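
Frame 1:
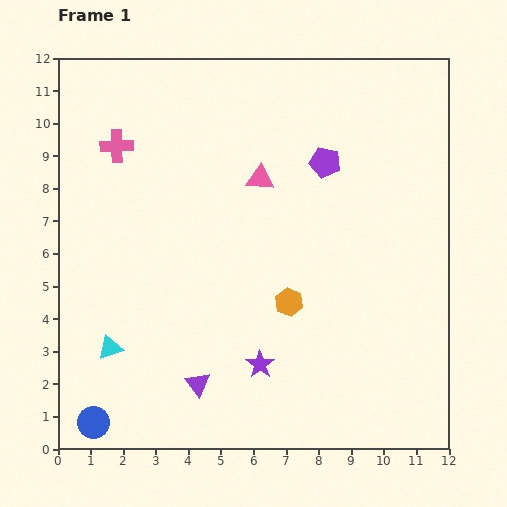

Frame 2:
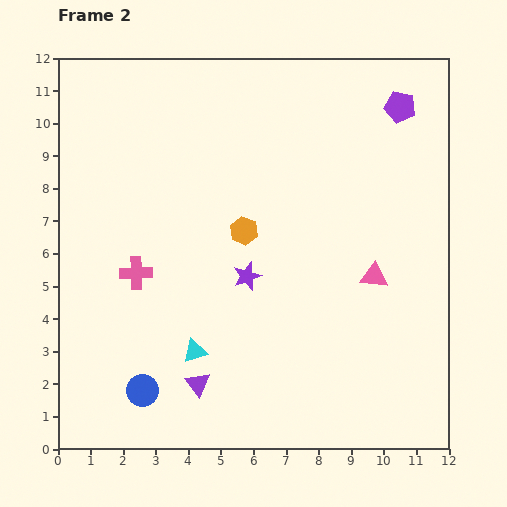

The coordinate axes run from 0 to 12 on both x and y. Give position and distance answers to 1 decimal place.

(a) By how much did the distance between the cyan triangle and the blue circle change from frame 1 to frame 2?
-0.4

Distance in frame 1: 2.4. Distance in frame 2: 2.0.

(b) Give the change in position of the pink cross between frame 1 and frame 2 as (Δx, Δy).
(0.6, -3.9)

The pink cross was at (1.8, 9.3) in frame 1 and (2.4, 5.4) in frame 2.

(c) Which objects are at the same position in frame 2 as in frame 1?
the purple triangle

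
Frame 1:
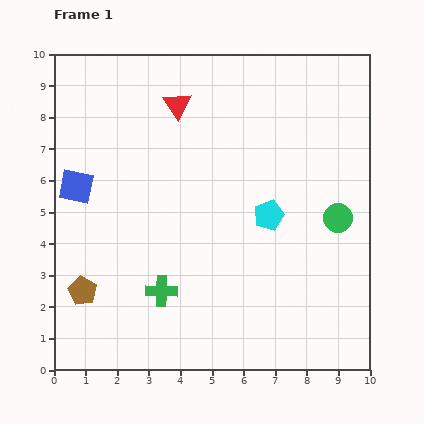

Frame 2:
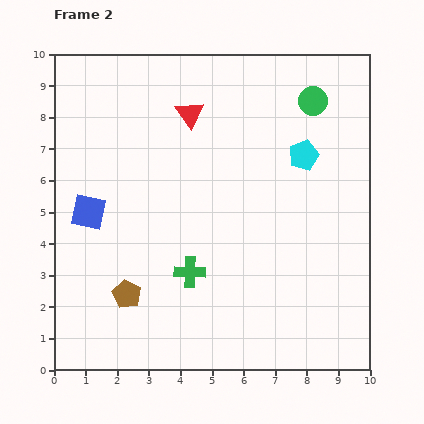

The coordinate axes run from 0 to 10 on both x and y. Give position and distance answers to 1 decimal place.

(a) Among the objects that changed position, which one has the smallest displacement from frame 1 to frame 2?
the red triangle

(moved 0.5)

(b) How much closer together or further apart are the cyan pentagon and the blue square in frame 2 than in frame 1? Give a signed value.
+0.8

Distance in frame 1: 6.2. Distance in frame 2: 7.0.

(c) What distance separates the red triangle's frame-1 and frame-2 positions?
0.5

The red triangle moved from (3.9, 8.4) to (4.3, 8.1), a distance of √(0.4² + 0.3²) ≈ 0.5.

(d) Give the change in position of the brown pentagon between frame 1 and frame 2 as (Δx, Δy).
(1.4, -0.1)

The brown pentagon was at (0.9, 2.5) in frame 1 and (2.3, 2.4) in frame 2.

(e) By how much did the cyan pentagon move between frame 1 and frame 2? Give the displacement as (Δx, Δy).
(1.1, 1.9)

The cyan pentagon was at (6.8, 4.9) in frame 1 and (7.9, 6.8) in frame 2.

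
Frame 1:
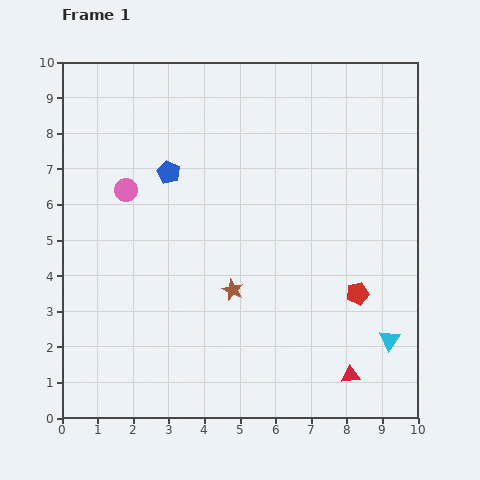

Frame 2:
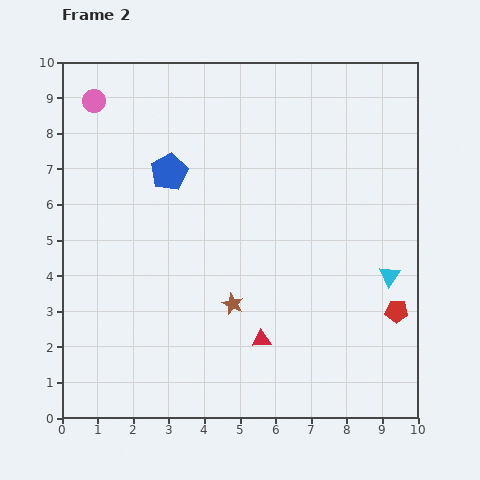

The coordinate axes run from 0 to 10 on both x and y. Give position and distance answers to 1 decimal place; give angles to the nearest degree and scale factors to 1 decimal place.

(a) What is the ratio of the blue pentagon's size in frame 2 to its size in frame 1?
1.6×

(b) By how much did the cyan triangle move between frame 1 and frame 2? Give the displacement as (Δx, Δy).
(0.0, 1.8)

The cyan triangle was at (9.2, 2.2) in frame 1 and (9.2, 4.0) in frame 2.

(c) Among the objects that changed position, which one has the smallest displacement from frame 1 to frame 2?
the brown star

(moved 0.4)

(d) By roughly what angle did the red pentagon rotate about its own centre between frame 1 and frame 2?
18° clockwise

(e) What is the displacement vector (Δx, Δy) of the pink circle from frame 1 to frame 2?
(-0.9, 2.5)

The pink circle was at (1.8, 6.4) in frame 1 and (0.9, 8.9) in frame 2.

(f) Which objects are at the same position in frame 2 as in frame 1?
the blue pentagon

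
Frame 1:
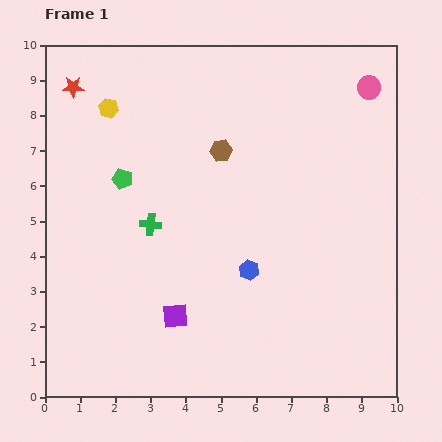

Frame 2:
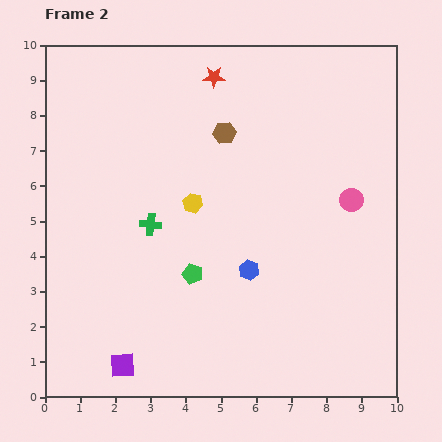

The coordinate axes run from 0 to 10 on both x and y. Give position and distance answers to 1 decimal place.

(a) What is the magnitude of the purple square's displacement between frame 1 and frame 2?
2.1

The purple square moved from (3.7, 2.3) to (2.2, 0.9), a distance of √(1.5² + 1.4²) ≈ 2.1.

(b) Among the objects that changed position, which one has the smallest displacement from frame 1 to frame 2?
the brown hexagon

(moved 0.5)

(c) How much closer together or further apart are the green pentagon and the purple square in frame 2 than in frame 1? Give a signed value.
-0.9

Distance in frame 1: 4.2. Distance in frame 2: 3.3.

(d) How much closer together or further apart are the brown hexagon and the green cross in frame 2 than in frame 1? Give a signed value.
+0.4

Distance in frame 1: 2.9. Distance in frame 2: 3.3.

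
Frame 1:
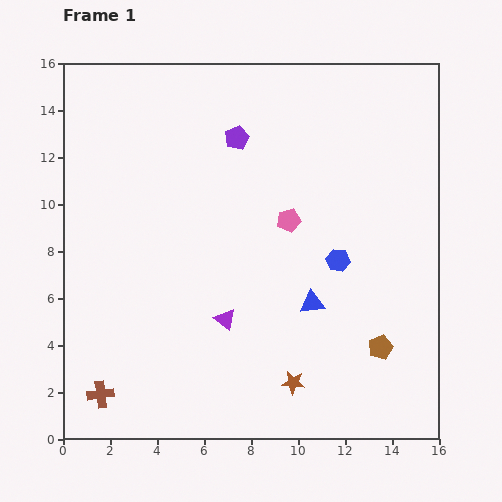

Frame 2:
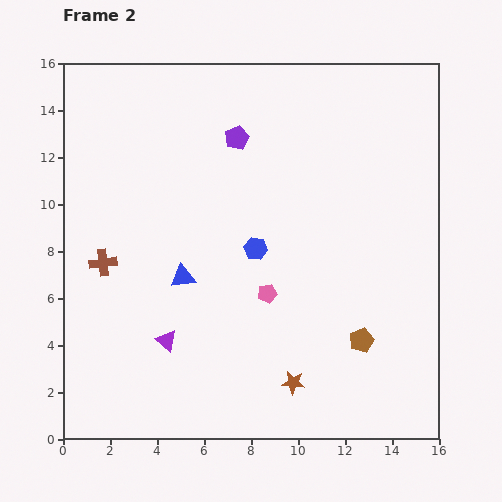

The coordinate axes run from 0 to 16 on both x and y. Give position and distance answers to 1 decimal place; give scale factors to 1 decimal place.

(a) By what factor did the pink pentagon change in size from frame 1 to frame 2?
0.8×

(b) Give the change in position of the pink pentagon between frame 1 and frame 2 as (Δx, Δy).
(-0.9, -3.1)

The pink pentagon was at (9.6, 9.3) in frame 1 and (8.7, 6.2) in frame 2.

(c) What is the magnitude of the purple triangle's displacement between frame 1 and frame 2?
2.7

The purple triangle moved from (6.9, 5.1) to (4.4, 4.2), a distance of √(2.5² + 0.9²) ≈ 2.7.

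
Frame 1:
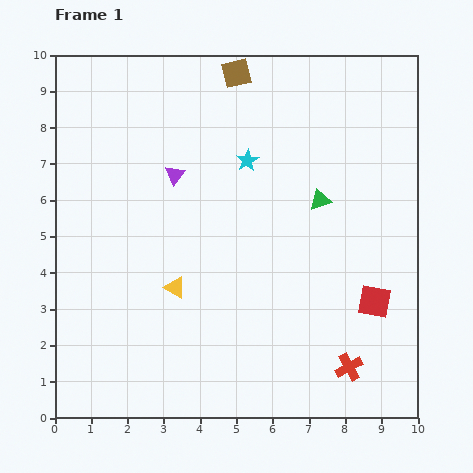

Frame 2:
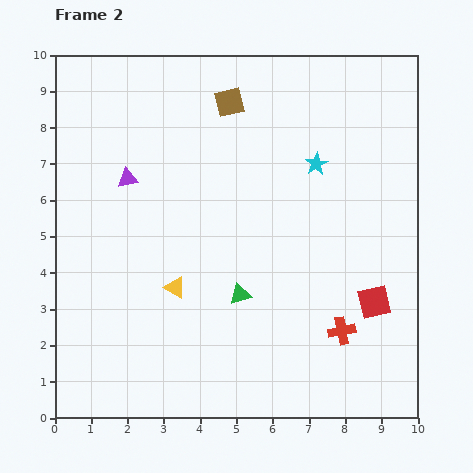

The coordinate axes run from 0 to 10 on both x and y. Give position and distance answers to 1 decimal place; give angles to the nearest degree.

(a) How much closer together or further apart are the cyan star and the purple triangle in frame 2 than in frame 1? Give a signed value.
+3.2

Distance in frame 1: 2.0. Distance in frame 2: 5.2.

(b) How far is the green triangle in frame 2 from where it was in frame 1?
3.4

The green triangle moved from (7.3, 6.0) to (5.1, 3.4), a distance of √(2.2² + 2.6²) ≈ 3.4.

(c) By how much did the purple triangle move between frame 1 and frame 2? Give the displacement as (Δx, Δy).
(-1.3, -0.1)

The purple triangle was at (3.3, 6.7) in frame 1 and (2.0, 6.6) in frame 2.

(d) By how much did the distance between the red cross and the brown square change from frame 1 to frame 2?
-1.7

Distance in frame 1: 8.7. Distance in frame 2: 7.0.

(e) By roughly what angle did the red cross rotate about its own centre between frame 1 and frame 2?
17° clockwise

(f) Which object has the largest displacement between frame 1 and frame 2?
the green triangle

(moved 3.4; next 1.9)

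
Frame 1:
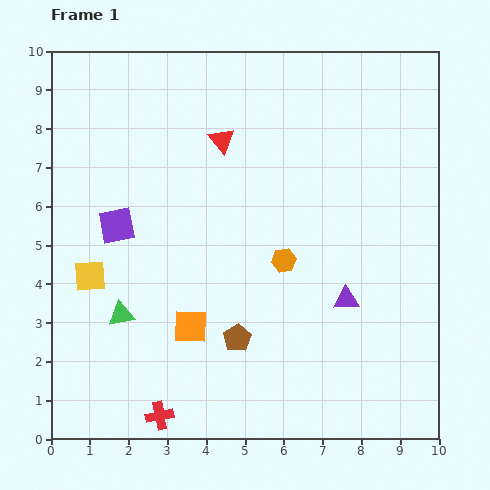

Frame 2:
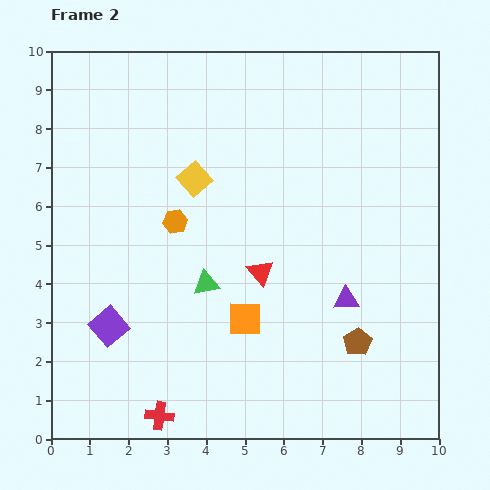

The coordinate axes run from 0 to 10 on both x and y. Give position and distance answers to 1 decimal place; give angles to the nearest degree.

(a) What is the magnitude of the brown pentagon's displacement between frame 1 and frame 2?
3.1

The brown pentagon moved from (4.8, 2.6) to (7.9, 2.5), a distance of √(3.1² + 0.1²) ≈ 3.1.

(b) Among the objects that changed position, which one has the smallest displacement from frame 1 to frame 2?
the orange square

(moved 1.4)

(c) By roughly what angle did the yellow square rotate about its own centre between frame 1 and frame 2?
38° counter-clockwise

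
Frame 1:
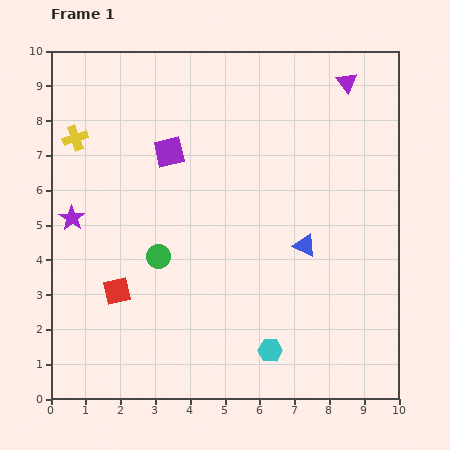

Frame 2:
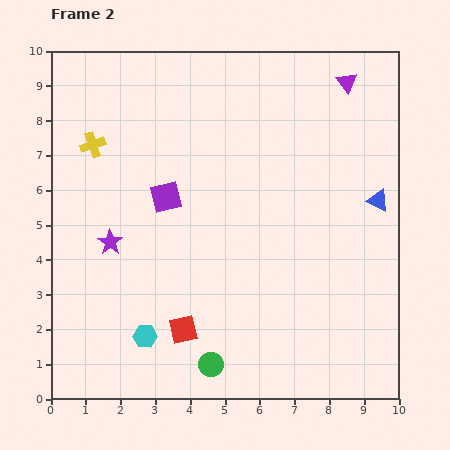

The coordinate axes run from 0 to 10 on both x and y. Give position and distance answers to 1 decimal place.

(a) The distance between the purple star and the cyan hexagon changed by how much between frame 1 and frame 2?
-4.0

Distance in frame 1: 6.9. Distance in frame 2: 2.9.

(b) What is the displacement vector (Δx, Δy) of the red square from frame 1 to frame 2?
(1.9, -1.1)

The red square was at (1.9, 3.1) in frame 1 and (3.8, 2.0) in frame 2.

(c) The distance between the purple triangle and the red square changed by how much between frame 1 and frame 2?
-0.4

Distance in frame 1: 8.9. Distance in frame 2: 8.5.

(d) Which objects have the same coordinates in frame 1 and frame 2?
the purple triangle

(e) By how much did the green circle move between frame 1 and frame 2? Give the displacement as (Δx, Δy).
(1.5, -3.1)

The green circle was at (3.1, 4.1) in frame 1 and (4.6, 1.0) in frame 2.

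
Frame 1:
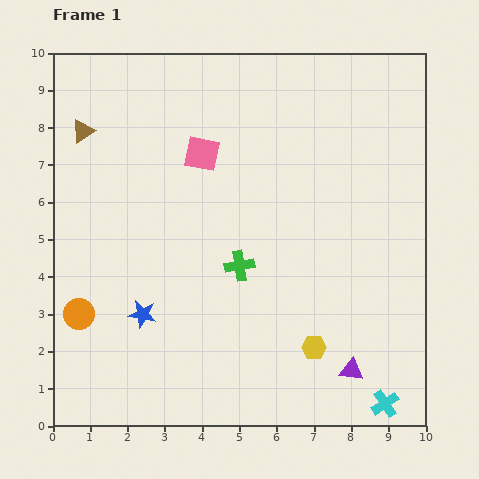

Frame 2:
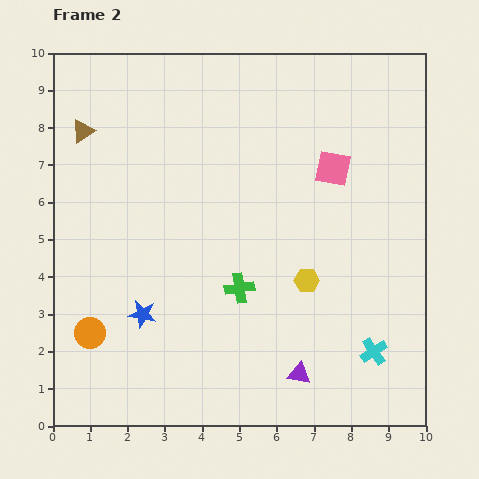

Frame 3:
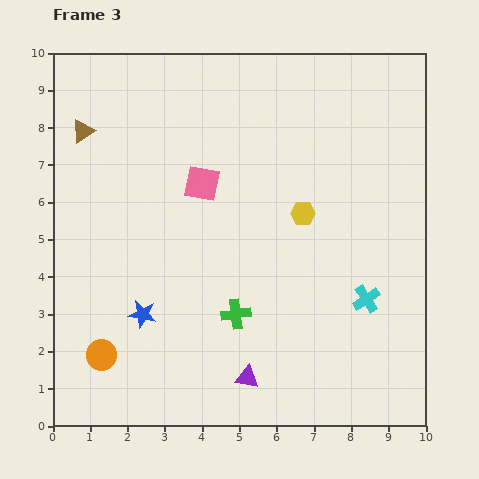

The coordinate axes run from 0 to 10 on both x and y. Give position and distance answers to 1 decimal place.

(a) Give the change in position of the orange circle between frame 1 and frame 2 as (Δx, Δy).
(0.3, -0.5)

The orange circle was at (0.7, 3.0) in frame 1 and (1.0, 2.5) in frame 2.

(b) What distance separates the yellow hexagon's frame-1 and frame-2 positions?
1.8

The yellow hexagon moved from (7.0, 2.1) to (6.8, 3.9), a distance of √(0.2² + 1.8²) ≈ 1.8.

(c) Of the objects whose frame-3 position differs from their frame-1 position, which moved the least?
the pink square

(moved 0.8)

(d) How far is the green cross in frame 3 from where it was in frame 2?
0.7

The green cross moved from (5.0, 3.7) to (4.9, 3.0), a distance of √(0.1² + 0.7²) ≈ 0.7.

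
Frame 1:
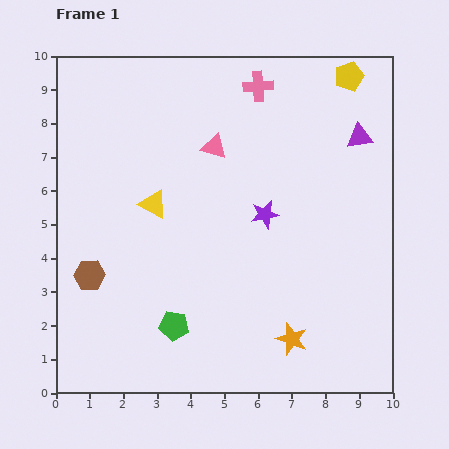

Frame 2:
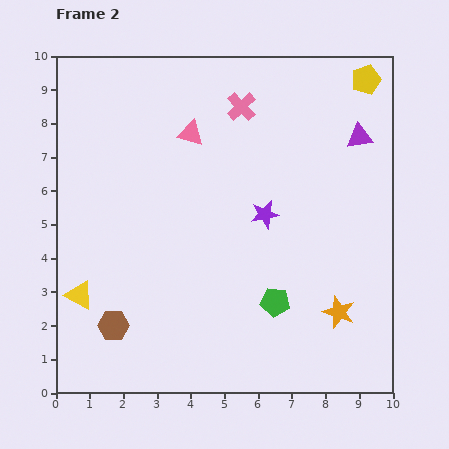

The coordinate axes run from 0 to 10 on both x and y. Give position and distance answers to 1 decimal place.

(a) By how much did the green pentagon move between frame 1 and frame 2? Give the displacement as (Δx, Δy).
(3.0, 0.7)

The green pentagon was at (3.5, 2.0) in frame 1 and (6.5, 2.7) in frame 2.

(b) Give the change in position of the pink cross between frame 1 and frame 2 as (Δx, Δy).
(-0.5, -0.6)

The pink cross was at (6.0, 9.1) in frame 1 and (5.5, 8.5) in frame 2.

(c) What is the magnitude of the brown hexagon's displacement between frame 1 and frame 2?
1.7

The brown hexagon moved from (1.0, 3.5) to (1.7, 2.0), a distance of √(0.7² + 1.5²) ≈ 1.7.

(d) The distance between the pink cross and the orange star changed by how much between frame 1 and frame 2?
-0.8

Distance in frame 1: 7.6. Distance in frame 2: 6.8.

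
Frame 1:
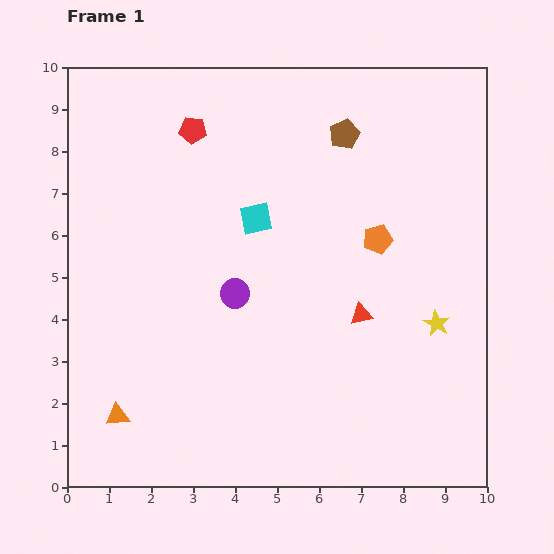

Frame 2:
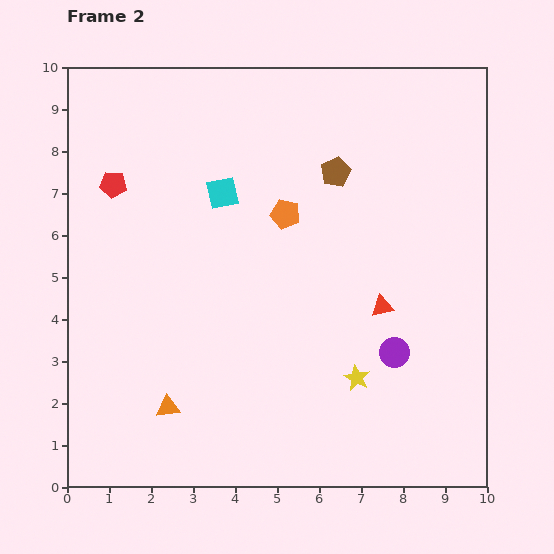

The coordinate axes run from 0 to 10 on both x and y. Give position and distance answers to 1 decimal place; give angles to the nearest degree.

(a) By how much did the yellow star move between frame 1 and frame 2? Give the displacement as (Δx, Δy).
(-1.9, -1.3)

The yellow star was at (8.8, 3.9) in frame 1 and (6.9, 2.6) in frame 2.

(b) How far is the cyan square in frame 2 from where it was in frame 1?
1.0

The cyan square moved from (4.5, 6.4) to (3.7, 7.0), a distance of √(0.8² + 0.6²) ≈ 1.0.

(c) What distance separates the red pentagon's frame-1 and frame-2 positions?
2.3

The red pentagon moved from (3.0, 8.5) to (1.1, 7.2), a distance of √(1.9² + 1.3²) ≈ 2.3.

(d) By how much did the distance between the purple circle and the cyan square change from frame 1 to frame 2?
+3.7

Distance in frame 1: 1.9. Distance in frame 2: 5.6.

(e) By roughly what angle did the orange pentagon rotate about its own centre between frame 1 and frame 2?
28° clockwise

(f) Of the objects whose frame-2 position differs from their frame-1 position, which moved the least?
the red triangle

(moved 0.5)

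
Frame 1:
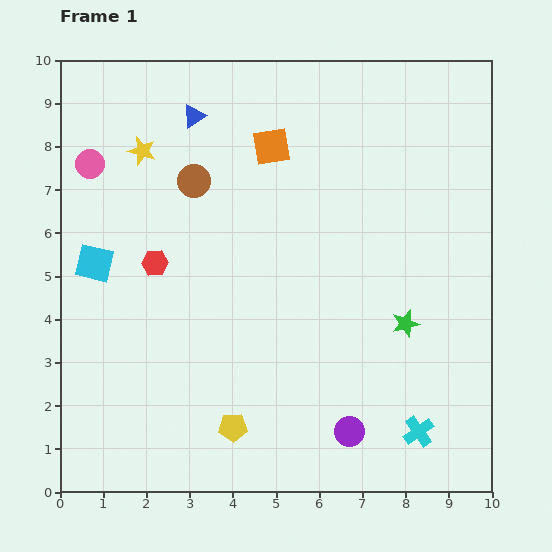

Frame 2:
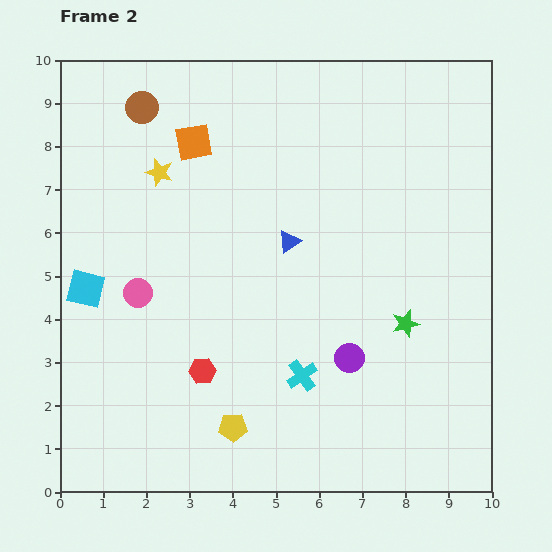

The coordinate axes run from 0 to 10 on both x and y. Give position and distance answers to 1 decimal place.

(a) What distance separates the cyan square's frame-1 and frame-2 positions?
0.6

The cyan square moved from (0.8, 5.3) to (0.6, 4.7), a distance of √(0.2² + 0.6²) ≈ 0.6.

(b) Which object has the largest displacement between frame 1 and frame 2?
the blue triangle

(moved 3.6; next 3.2)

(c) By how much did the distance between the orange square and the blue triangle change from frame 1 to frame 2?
+1.3

Distance in frame 1: 1.9. Distance in frame 2: 3.2.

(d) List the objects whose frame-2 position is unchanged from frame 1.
the yellow pentagon, the green star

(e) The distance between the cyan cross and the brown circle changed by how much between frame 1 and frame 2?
-0.6

Distance in frame 1: 7.8. Distance in frame 2: 7.2.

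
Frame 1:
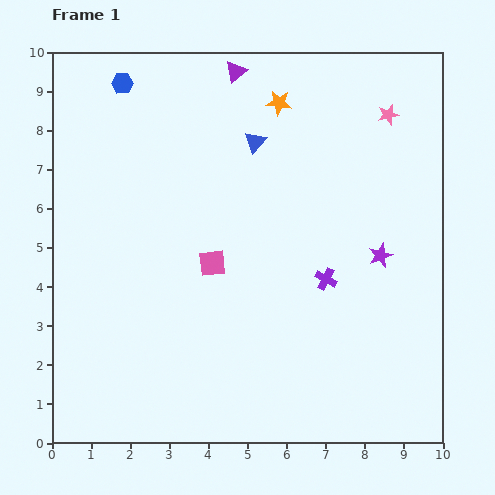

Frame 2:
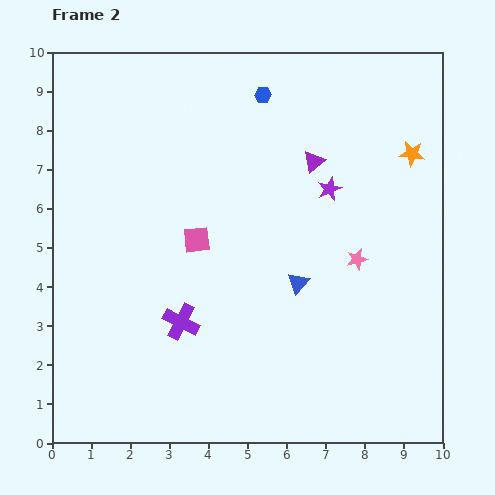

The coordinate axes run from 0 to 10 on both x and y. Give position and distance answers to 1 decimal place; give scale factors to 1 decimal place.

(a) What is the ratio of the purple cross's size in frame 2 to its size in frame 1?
1.6×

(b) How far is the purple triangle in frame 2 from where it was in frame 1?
3.0

The purple triangle moved from (4.7, 9.5) to (6.7, 7.2), a distance of √(2.0² + 2.3²) ≈ 3.0.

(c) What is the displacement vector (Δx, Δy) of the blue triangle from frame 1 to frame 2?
(1.1, -3.6)

The blue triangle was at (5.2, 7.7) in frame 1 and (6.3, 4.1) in frame 2.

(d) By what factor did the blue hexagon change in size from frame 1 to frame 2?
0.8×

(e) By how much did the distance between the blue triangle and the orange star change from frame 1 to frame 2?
+3.2

Distance in frame 1: 1.2. Distance in frame 2: 4.4.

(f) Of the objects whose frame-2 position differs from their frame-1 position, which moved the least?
the pink square

(moved 0.7)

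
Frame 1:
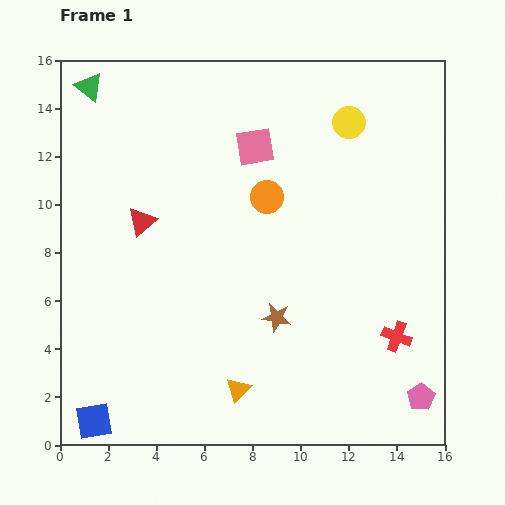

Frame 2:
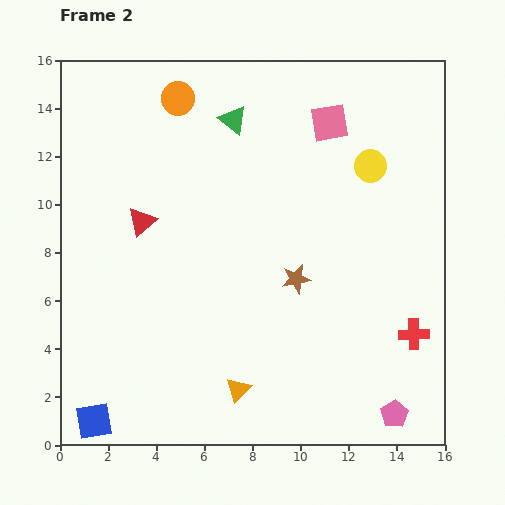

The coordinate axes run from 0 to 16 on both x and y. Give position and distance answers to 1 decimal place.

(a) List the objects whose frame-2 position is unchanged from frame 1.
the red triangle, the blue square, the orange triangle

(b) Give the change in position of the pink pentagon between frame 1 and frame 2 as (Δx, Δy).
(-1.1, -0.7)

The pink pentagon was at (15.0, 2.0) in frame 1 and (13.9, 1.3) in frame 2.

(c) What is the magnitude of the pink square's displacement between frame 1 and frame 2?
3.3

The pink square moved from (8.1, 12.4) to (11.2, 13.4), a distance of √(3.1² + 1.0²) ≈ 3.3.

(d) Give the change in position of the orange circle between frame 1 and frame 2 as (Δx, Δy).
(-3.7, 4.1)

The orange circle was at (8.6, 10.3) in frame 1 and (4.9, 14.4) in frame 2.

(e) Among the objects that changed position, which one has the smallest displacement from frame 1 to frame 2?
the red cross

(moved 0.7)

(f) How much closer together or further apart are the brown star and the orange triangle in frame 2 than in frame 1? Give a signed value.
+1.8

Distance in frame 1: 3.4. Distance in frame 2: 5.2.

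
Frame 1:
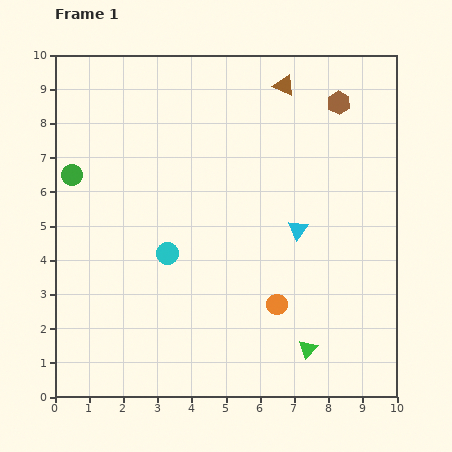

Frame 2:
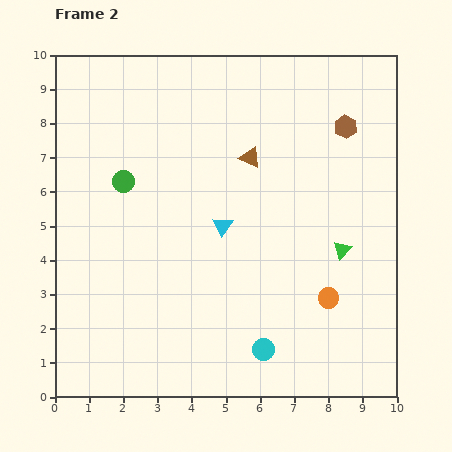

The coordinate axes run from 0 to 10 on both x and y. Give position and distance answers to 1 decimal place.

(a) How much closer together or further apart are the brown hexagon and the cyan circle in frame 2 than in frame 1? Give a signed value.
+0.2

Distance in frame 1: 6.7. Distance in frame 2: 6.9.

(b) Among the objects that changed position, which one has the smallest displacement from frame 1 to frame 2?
the brown hexagon

(moved 0.7)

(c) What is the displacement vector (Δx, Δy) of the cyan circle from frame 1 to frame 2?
(2.8, -2.8)

The cyan circle was at (3.3, 4.2) in frame 1 and (6.1, 1.4) in frame 2.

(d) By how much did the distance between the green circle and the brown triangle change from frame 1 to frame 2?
-2.9

Distance in frame 1: 6.7. Distance in frame 2: 3.8.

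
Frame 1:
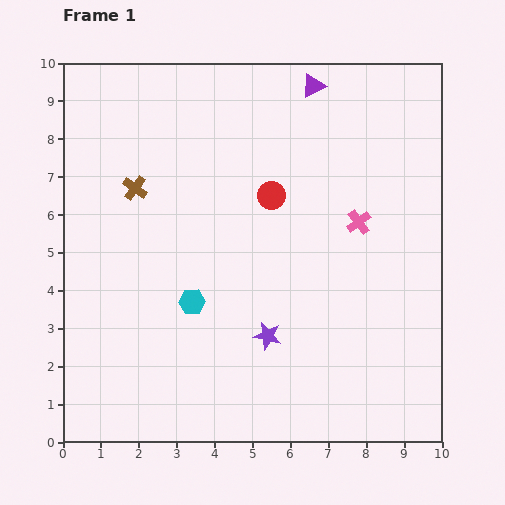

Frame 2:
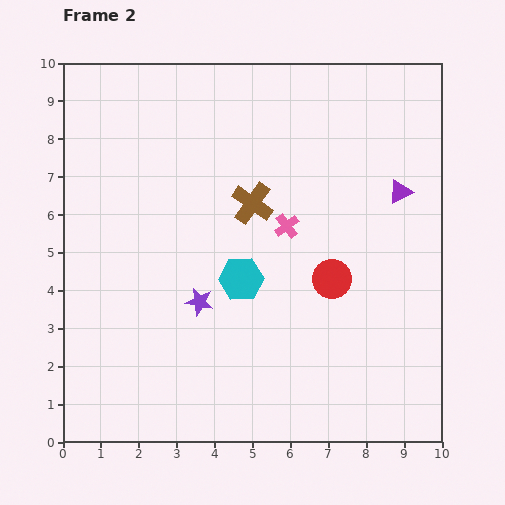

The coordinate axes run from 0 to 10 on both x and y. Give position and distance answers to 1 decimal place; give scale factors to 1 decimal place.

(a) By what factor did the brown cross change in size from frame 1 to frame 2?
1.7×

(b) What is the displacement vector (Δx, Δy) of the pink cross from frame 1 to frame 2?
(-1.9, -0.1)

The pink cross was at (7.8, 5.8) in frame 1 and (5.9, 5.7) in frame 2.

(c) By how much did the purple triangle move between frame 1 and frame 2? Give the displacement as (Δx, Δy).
(2.3, -2.8)

The purple triangle was at (6.6, 9.4) in frame 1 and (8.9, 6.6) in frame 2.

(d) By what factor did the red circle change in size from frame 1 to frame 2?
1.4×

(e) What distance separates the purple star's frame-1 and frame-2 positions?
2.0

The purple star moved from (5.4, 2.8) to (3.6, 3.7), a distance of √(1.8² + 0.9²) ≈ 2.0.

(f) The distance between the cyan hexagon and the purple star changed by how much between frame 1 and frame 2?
-0.9

Distance in frame 1: 2.2. Distance in frame 2: 1.3.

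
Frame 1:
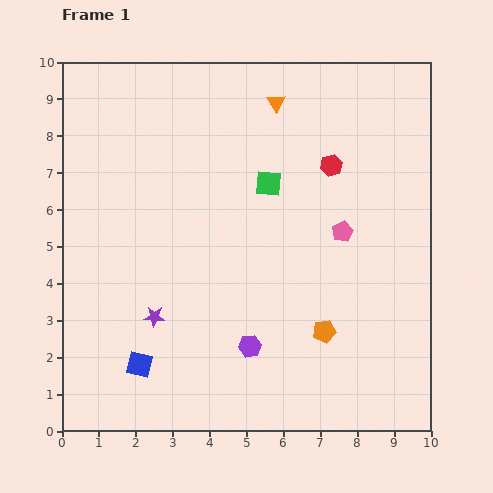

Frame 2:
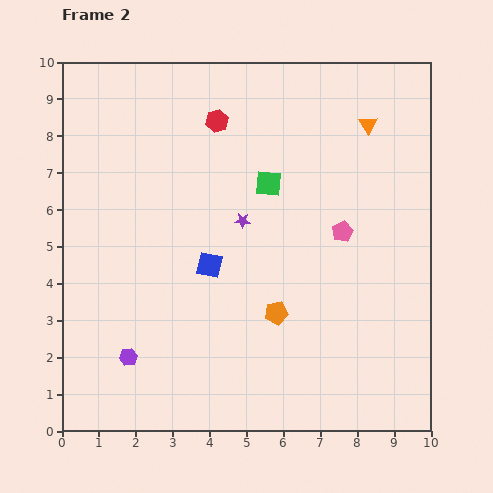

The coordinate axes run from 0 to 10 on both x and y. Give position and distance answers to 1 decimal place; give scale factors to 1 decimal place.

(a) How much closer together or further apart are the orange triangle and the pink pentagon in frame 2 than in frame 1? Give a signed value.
-0.9

Distance in frame 1: 3.9. Distance in frame 2: 3.0.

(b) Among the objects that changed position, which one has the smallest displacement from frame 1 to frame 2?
the orange pentagon

(moved 1.4)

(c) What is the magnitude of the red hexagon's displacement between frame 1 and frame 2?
3.3

The red hexagon moved from (7.3, 7.2) to (4.2, 8.4), a distance of √(3.1² + 1.2²) ≈ 3.3.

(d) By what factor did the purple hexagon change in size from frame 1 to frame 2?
0.8×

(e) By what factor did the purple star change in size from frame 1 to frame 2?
0.8×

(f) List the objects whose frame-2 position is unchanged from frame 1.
the green square, the pink pentagon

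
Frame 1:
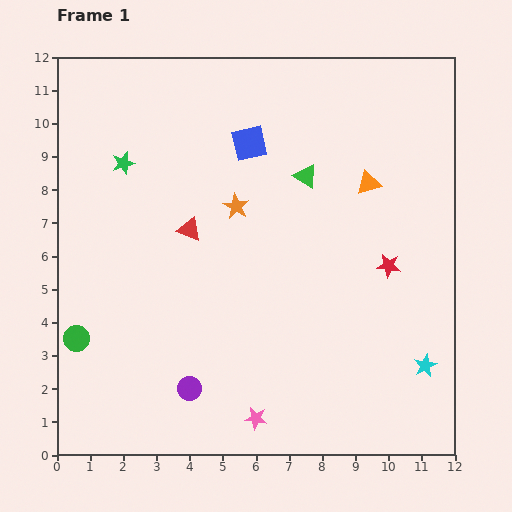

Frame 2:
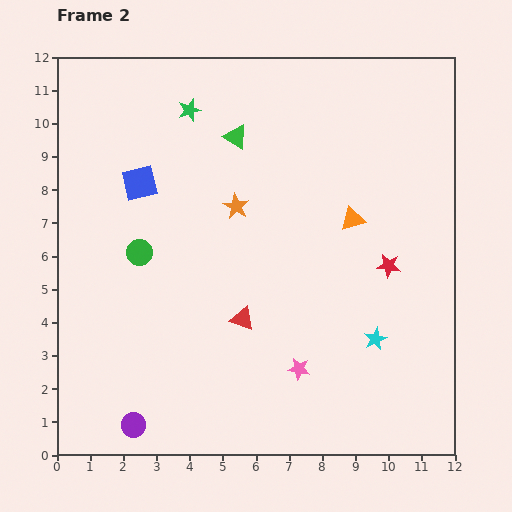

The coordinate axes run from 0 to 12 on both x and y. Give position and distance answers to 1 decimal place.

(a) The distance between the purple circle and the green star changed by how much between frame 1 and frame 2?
+2.6

Distance in frame 1: 7.1. Distance in frame 2: 9.7.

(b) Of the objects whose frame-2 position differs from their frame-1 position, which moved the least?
the orange triangle

(moved 1.2)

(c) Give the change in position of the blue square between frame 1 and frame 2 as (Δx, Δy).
(-3.3, -1.2)

The blue square was at (5.8, 9.4) in frame 1 and (2.5, 8.2) in frame 2.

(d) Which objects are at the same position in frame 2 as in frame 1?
the orange star, the red star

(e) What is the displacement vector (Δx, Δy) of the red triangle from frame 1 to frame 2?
(1.6, -2.7)

The red triangle was at (4.0, 6.8) in frame 1 and (5.6, 4.1) in frame 2.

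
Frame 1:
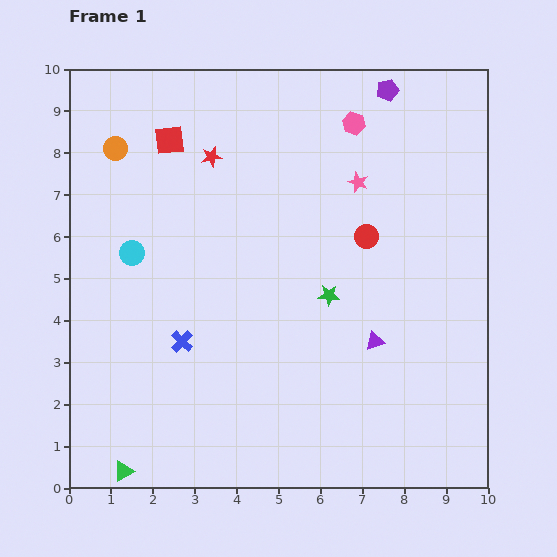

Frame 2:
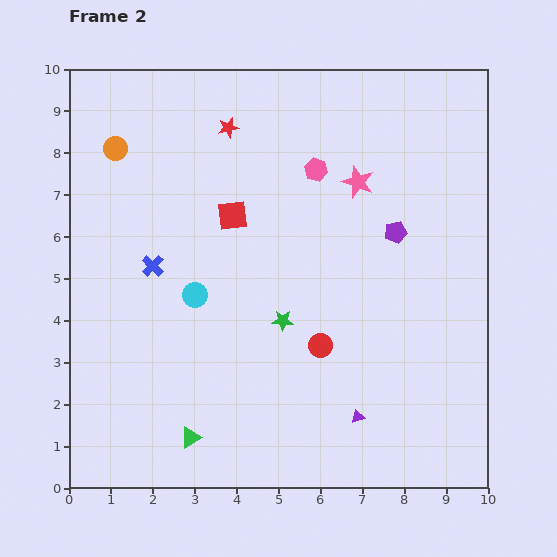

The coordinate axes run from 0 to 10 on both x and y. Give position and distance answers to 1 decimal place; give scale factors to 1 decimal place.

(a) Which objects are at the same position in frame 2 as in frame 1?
the pink star, the orange circle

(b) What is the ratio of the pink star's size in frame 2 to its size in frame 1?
1.6×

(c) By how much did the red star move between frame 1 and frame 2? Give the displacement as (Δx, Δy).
(0.4, 0.7)

The red star was at (3.4, 7.9) in frame 1 and (3.8, 8.6) in frame 2.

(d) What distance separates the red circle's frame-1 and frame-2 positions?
2.8

The red circle moved from (7.1, 6.0) to (6.0, 3.4), a distance of √(1.1² + 2.6²) ≈ 2.8.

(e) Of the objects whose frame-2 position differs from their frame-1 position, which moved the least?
the red star

(moved 0.8)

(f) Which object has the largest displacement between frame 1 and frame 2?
the purple pentagon

(moved 3.4; next 2.8)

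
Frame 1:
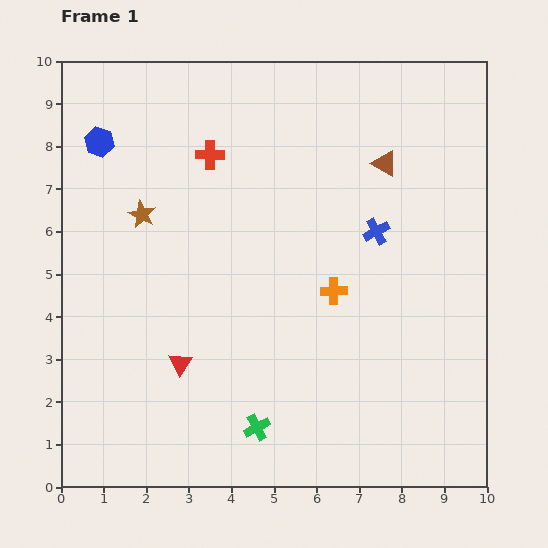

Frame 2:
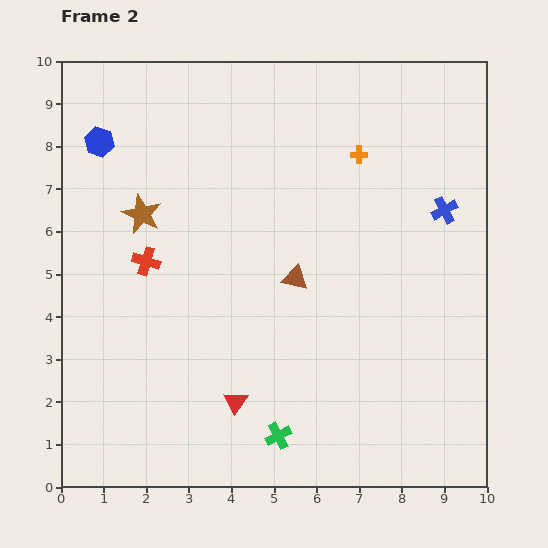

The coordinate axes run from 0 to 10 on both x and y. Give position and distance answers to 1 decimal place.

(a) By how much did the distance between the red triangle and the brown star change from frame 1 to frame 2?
+1.3

Distance in frame 1: 3.6. Distance in frame 2: 4.9.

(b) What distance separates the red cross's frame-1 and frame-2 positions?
2.9

The red cross moved from (3.5, 7.8) to (2.0, 5.3), a distance of √(1.5² + 2.5²) ≈ 2.9.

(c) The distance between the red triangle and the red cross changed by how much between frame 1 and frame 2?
-1.0

Distance in frame 1: 4.9. Distance in frame 2: 3.9.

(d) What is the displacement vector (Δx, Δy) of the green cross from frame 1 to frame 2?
(0.5, -0.2)

The green cross was at (4.6, 1.4) in frame 1 and (5.1, 1.2) in frame 2.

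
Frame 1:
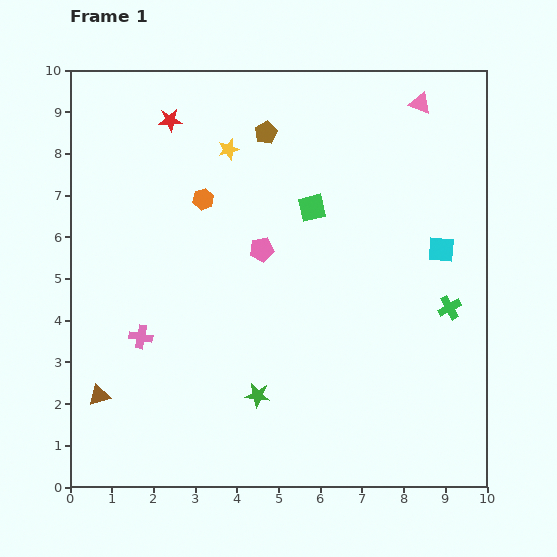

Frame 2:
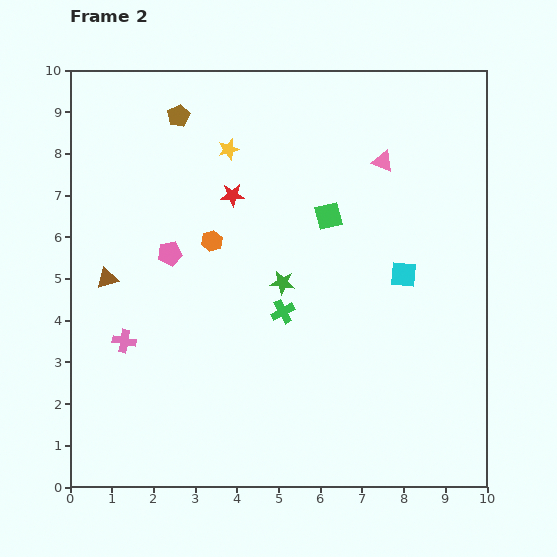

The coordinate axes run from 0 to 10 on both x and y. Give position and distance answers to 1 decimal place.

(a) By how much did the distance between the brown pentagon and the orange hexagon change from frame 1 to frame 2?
+0.9

Distance in frame 1: 2.2. Distance in frame 2: 3.1.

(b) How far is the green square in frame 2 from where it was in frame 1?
0.4

The green square moved from (5.8, 6.7) to (6.2, 6.5), a distance of √(0.4² + 0.2²) ≈ 0.4.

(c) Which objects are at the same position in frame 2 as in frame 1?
the yellow star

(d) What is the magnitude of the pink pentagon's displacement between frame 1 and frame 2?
2.2

The pink pentagon moved from (4.6, 5.7) to (2.4, 5.6), a distance of √(2.2² + 0.1²) ≈ 2.2.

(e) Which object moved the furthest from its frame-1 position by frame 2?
the green cross

(moved 4.0; next 2.8)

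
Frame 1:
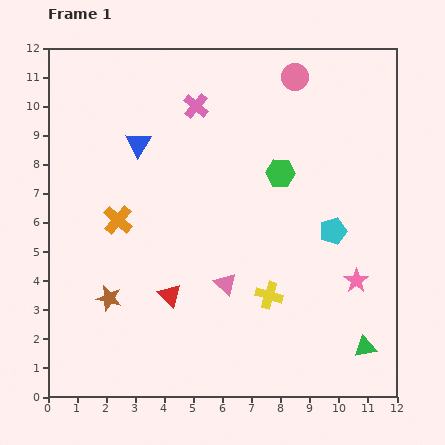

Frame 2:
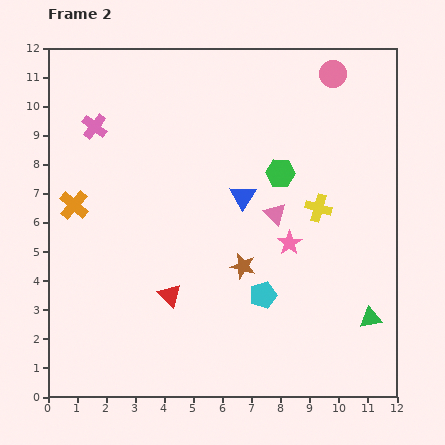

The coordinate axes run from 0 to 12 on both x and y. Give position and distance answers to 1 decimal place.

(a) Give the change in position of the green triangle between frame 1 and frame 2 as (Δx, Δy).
(0.2, 1.0)

The green triangle was at (10.9, 1.7) in frame 1 and (11.1, 2.7) in frame 2.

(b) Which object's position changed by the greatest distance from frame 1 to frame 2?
the brown star

(moved 4.7; next 4.0)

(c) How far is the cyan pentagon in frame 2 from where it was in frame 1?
3.3

The cyan pentagon moved from (9.8, 5.7) to (7.4, 3.5), a distance of √(2.4² + 2.2²) ≈ 3.3.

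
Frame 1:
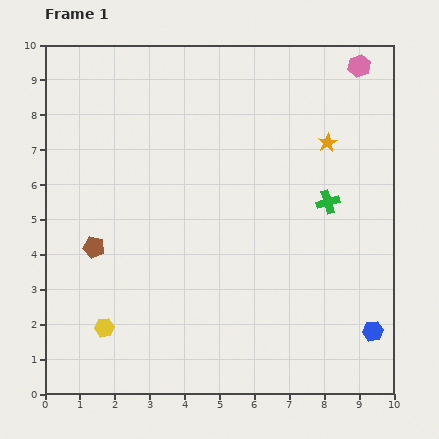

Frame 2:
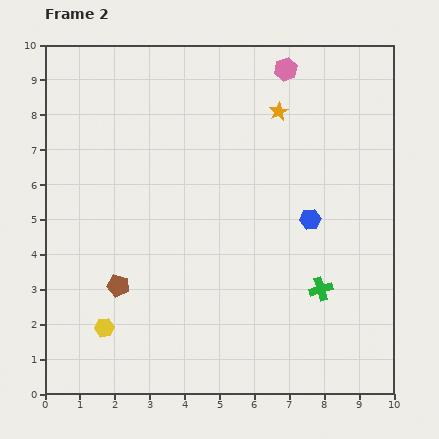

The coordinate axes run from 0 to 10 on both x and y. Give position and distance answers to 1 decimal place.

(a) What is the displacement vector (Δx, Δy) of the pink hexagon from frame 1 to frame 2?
(-2.1, -0.1)

The pink hexagon was at (9.0, 9.4) in frame 1 and (6.9, 9.3) in frame 2.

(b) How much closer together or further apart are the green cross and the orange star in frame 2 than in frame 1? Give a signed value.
+3.5

Distance in frame 1: 1.7. Distance in frame 2: 5.2.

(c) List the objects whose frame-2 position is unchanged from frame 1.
the yellow hexagon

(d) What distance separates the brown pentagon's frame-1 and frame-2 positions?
1.3

The brown pentagon moved from (1.4, 4.2) to (2.1, 3.1), a distance of √(0.7² + 1.1²) ≈ 1.3.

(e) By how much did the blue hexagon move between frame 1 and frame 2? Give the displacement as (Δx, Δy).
(-1.8, 3.2)

The blue hexagon was at (9.4, 1.8) in frame 1 and (7.6, 5.0) in frame 2.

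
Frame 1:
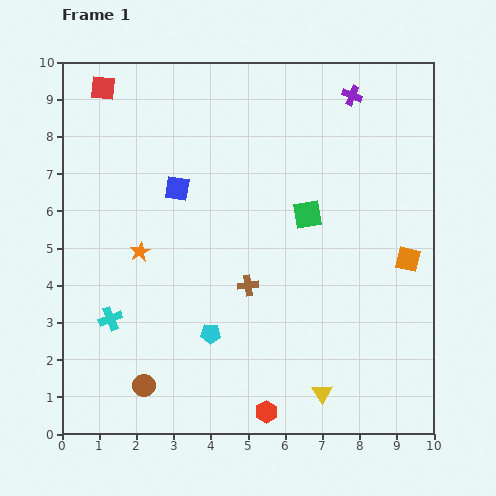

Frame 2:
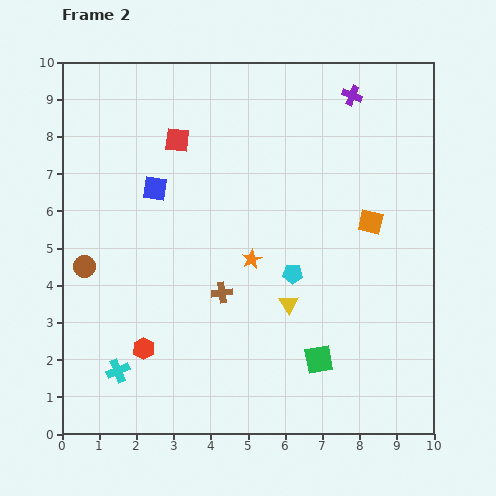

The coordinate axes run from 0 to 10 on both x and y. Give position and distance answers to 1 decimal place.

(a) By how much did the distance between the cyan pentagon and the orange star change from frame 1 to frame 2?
-1.7

Distance in frame 1: 2.9. Distance in frame 2: 1.2.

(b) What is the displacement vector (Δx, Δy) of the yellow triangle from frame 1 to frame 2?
(-0.9, 2.4)

The yellow triangle was at (7.0, 1.1) in frame 1 and (6.1, 3.5) in frame 2.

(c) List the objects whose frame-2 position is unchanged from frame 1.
the purple cross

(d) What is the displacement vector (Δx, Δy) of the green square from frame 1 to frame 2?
(0.3, -3.9)

The green square was at (6.6, 5.9) in frame 1 and (6.9, 2.0) in frame 2.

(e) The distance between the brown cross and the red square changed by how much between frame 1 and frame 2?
-2.3

Distance in frame 1: 6.6. Distance in frame 2: 4.3.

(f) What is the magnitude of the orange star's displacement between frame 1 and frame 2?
3.0

The orange star moved from (2.1, 4.9) to (5.1, 4.7), a distance of √(3.0² + 0.2²) ≈ 3.0.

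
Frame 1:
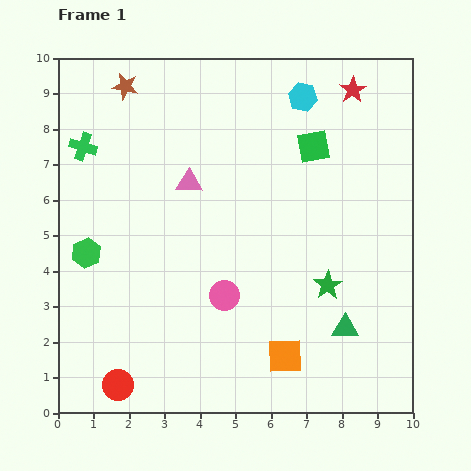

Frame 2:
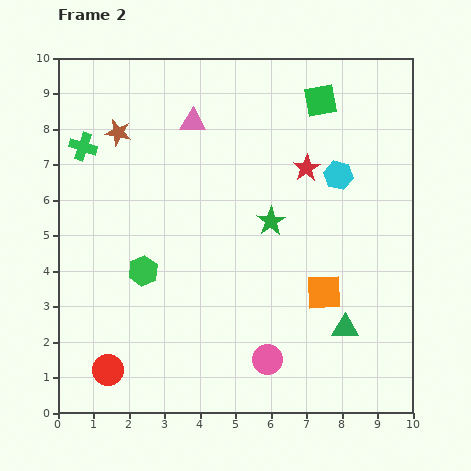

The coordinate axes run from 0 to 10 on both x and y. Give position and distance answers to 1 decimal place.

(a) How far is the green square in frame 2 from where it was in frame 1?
1.3

The green square moved from (7.2, 7.5) to (7.4, 8.8), a distance of √(0.2² + 1.3²) ≈ 1.3.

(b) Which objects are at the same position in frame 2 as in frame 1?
the green cross, the green triangle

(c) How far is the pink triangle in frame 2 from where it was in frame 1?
1.7

The pink triangle moved from (3.7, 6.5) to (3.8, 8.2), a distance of √(0.1² + 1.7²) ≈ 1.7.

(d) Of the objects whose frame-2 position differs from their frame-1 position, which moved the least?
the red circle

(moved 0.5)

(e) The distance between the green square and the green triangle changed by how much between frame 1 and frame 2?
+1.2

Distance in frame 1: 5.2. Distance in frame 2: 6.4.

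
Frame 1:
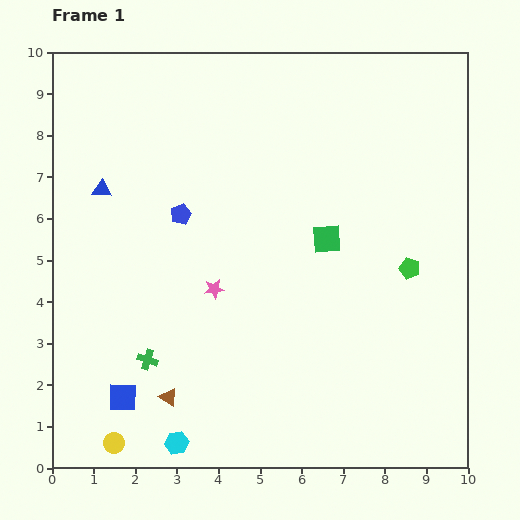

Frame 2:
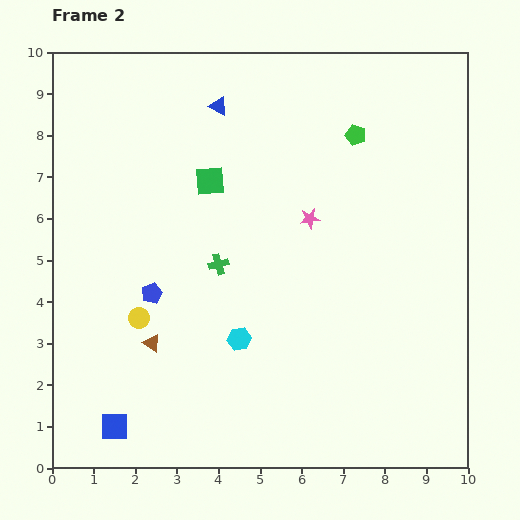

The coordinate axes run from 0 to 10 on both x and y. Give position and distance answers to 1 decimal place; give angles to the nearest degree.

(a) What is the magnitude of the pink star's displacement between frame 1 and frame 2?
2.9

The pink star moved from (3.9, 4.3) to (6.2, 6.0), a distance of √(2.3² + 1.7²) ≈ 2.9.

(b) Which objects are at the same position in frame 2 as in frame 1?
none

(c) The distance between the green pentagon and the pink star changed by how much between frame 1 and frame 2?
-2.4

Distance in frame 1: 4.7. Distance in frame 2: 2.3.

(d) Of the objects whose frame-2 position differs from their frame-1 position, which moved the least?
the blue square

(moved 0.7)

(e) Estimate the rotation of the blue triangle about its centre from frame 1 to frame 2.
23° clockwise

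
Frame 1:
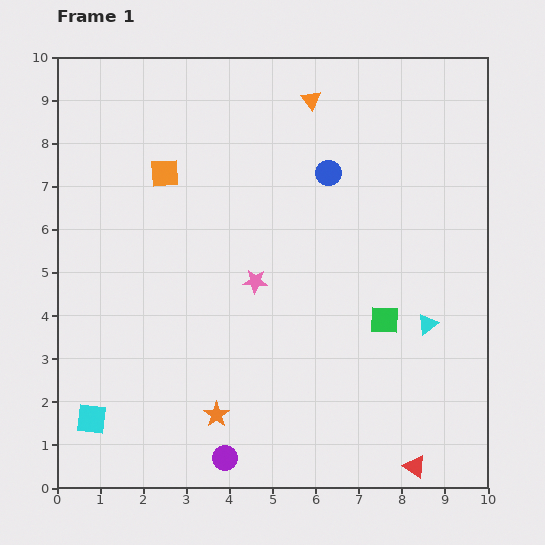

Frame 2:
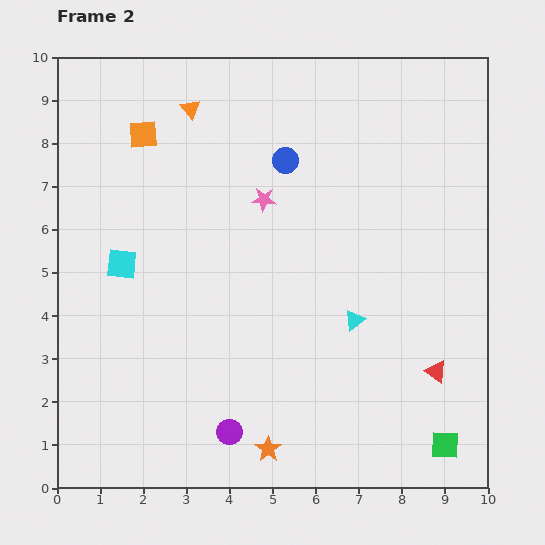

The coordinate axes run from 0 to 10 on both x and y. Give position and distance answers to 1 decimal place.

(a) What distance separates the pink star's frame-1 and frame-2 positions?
1.9

The pink star moved from (4.6, 4.8) to (4.8, 6.7), a distance of √(0.2² + 1.9²) ≈ 1.9.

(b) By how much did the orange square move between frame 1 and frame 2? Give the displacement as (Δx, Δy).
(-0.5, 0.9)

The orange square was at (2.5, 7.3) in frame 1 and (2.0, 8.2) in frame 2.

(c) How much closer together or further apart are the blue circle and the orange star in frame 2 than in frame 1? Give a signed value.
+0.5

Distance in frame 1: 6.2. Distance in frame 2: 6.7.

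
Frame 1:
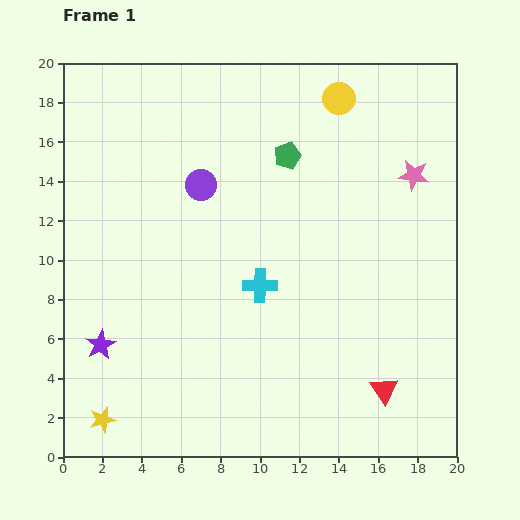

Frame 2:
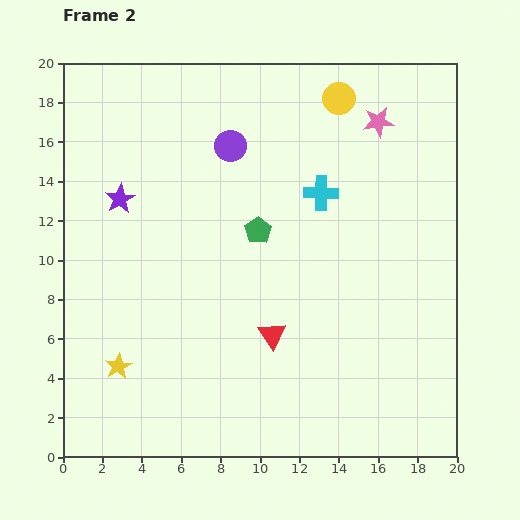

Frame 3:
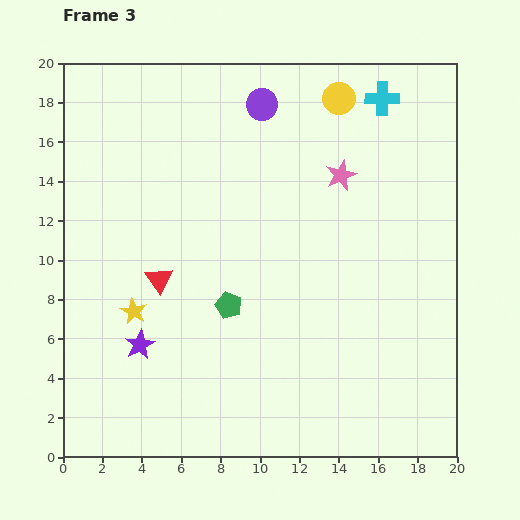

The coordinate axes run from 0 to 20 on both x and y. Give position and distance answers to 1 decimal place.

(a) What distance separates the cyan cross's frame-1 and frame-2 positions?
5.6

The cyan cross moved from (10.0, 8.7) to (13.1, 13.4), a distance of √(3.1² + 4.7²) ≈ 5.6.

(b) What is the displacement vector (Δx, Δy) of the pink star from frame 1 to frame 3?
(-3.7, 0.0)

The pink star was at (17.8, 14.3) in frame 1 and (14.1, 14.3) in frame 3.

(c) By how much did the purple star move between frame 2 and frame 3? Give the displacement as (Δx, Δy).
(1.0, -7.4)

The purple star was at (2.9, 13.1) in frame 2 and (3.9, 5.7) in frame 3.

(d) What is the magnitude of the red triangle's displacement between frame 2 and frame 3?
6.4

The red triangle moved from (10.6, 6.2) to (4.9, 9.0), a distance of √(5.7² + 2.8²) ≈ 6.4.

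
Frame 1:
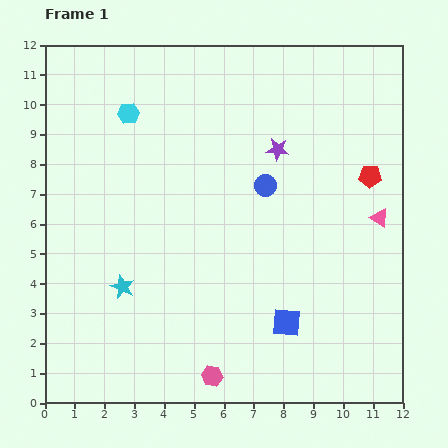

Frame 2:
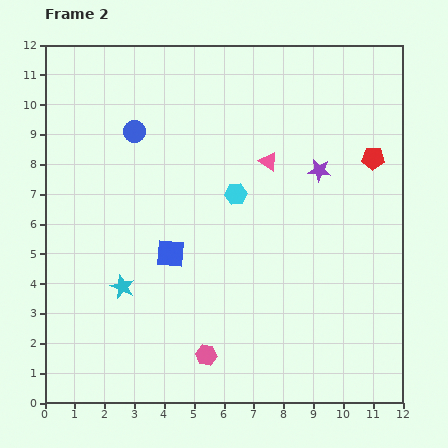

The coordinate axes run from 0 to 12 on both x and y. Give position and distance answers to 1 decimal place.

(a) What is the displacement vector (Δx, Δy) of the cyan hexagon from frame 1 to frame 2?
(3.6, -2.7)

The cyan hexagon was at (2.8, 9.7) in frame 1 and (6.4, 7.0) in frame 2.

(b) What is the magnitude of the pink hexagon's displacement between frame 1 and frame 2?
0.7

The pink hexagon moved from (5.6, 0.9) to (5.4, 1.6), a distance of √(0.2² + 0.7²) ≈ 0.7.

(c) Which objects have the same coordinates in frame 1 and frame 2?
the cyan star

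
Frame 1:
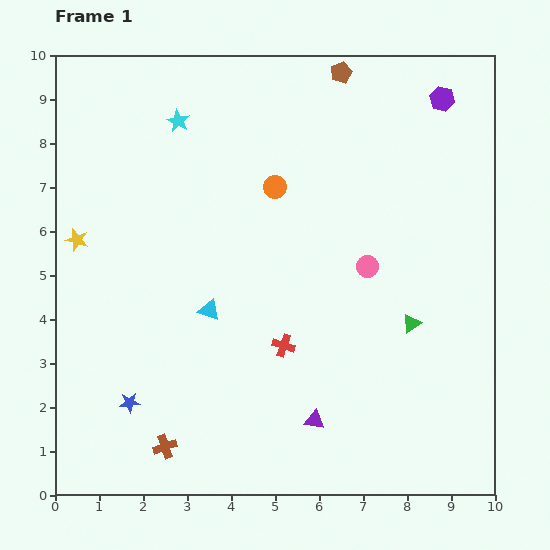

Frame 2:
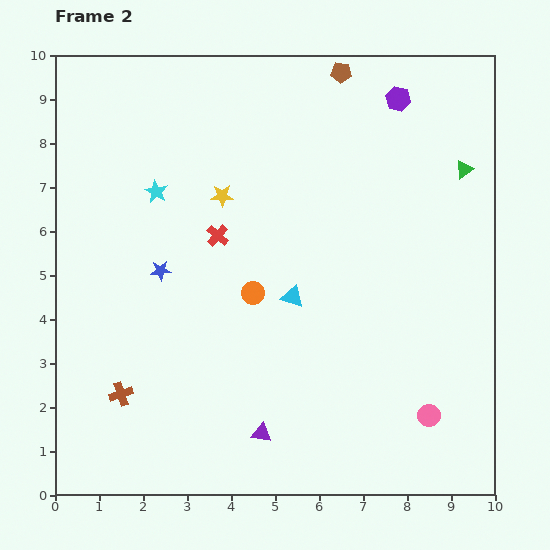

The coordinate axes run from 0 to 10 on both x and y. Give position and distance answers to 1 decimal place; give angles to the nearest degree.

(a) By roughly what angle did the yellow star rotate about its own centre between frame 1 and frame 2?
16° counter-clockwise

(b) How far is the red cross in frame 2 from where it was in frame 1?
2.9

The red cross moved from (5.2, 3.4) to (3.7, 5.9), a distance of √(1.5² + 2.5²) ≈ 2.9.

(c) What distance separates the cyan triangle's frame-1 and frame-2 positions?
1.9

The cyan triangle moved from (3.5, 4.2) to (5.4, 4.5), a distance of √(1.9² + 0.3²) ≈ 1.9.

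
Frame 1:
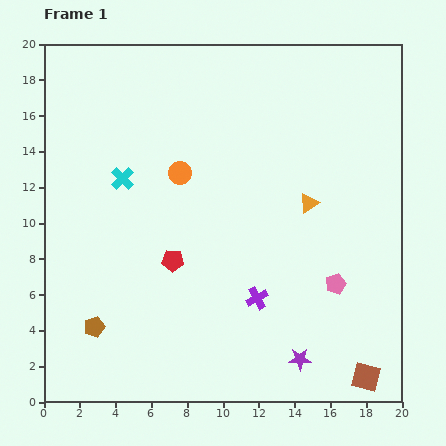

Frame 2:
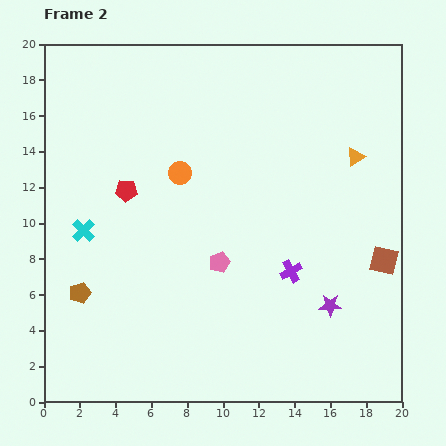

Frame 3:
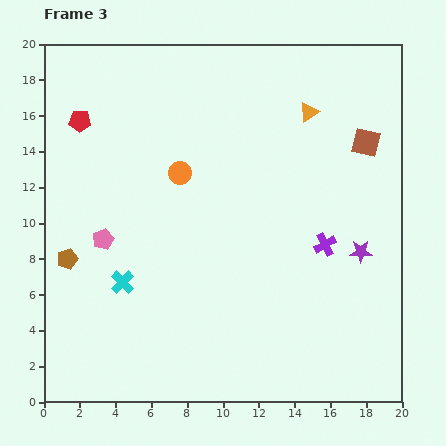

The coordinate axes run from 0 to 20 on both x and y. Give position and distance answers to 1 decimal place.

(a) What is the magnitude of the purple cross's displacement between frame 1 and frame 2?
2.4

The purple cross moved from (11.9, 5.8) to (13.8, 7.3), a distance of √(1.9² + 1.5²) ≈ 2.4.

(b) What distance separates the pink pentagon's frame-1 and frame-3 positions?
13.2

The pink pentagon moved from (16.3, 6.6) to (3.3, 9.1), a distance of √(13.0² + 2.5²) ≈ 13.2.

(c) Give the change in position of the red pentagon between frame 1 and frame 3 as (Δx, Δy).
(-5.2, 7.8)

The red pentagon was at (7.2, 7.9) in frame 1 and (2.0, 15.7) in frame 3.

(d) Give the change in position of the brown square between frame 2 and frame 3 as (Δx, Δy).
(-1.0, 6.6)

The brown square was at (19.0, 7.9) in frame 2 and (18.0, 14.5) in frame 3.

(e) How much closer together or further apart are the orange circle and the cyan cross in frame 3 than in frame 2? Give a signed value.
+0.6

Distance in frame 2: 6.3. Distance in frame 3: 6.9.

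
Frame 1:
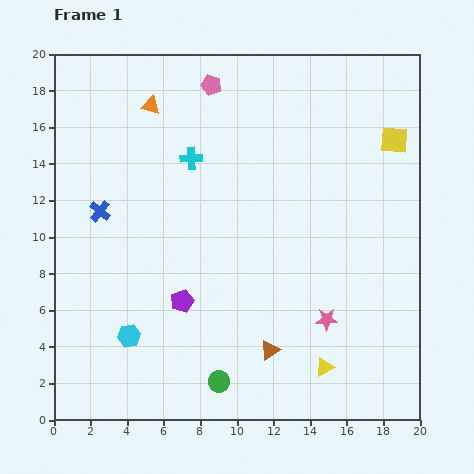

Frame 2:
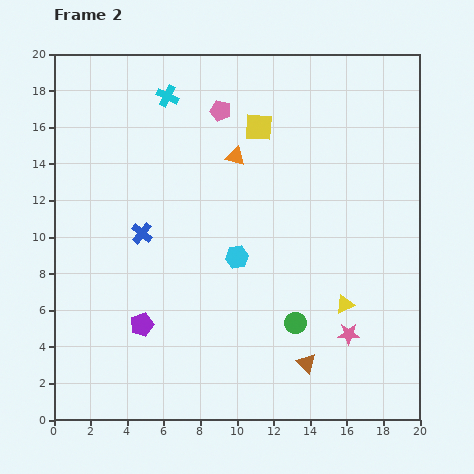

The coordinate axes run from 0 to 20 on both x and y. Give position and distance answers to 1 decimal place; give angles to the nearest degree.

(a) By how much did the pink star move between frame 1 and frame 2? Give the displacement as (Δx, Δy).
(1.2, -0.8)

The pink star was at (14.9, 5.5) in frame 1 and (16.1, 4.7) in frame 2.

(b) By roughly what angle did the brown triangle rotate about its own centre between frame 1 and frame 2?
42° counter-clockwise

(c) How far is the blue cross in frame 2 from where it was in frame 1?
2.6

The blue cross moved from (2.5, 11.4) to (4.8, 10.2), a distance of √(2.3² + 1.2²) ≈ 2.6.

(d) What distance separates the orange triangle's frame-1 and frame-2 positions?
5.4

The orange triangle moved from (5.3, 17.2) to (9.9, 14.4), a distance of √(4.6² + 2.8²) ≈ 5.4.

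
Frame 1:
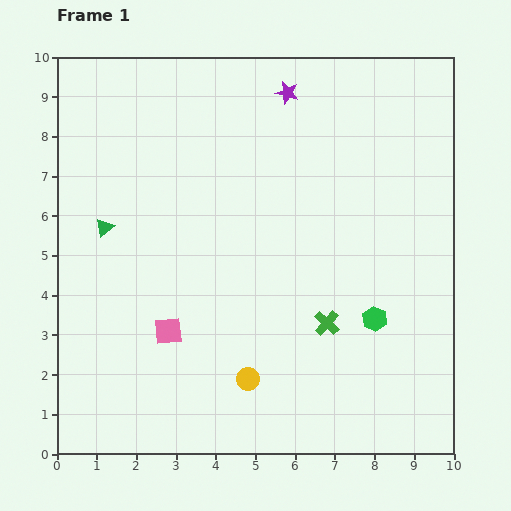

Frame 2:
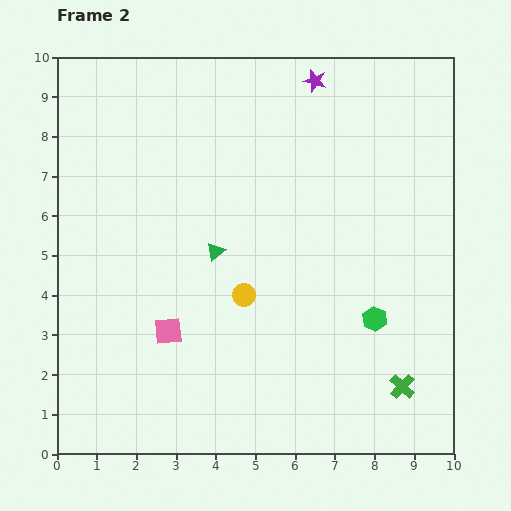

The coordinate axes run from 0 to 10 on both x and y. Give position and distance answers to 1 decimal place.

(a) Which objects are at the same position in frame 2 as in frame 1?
the pink square, the green hexagon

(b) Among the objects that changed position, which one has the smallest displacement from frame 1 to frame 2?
the purple star

(moved 0.8)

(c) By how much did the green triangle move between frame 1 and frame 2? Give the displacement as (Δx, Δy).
(2.8, -0.6)

The green triangle was at (1.2, 5.7) in frame 1 and (4.0, 5.1) in frame 2.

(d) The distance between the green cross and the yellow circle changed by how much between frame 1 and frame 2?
+2.2

Distance in frame 1: 2.4. Distance in frame 2: 4.6.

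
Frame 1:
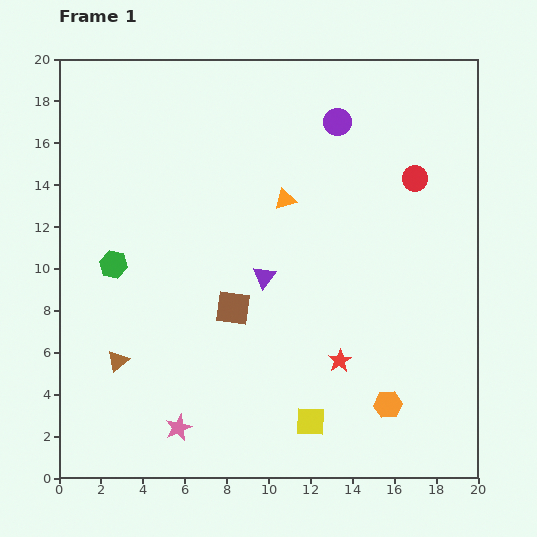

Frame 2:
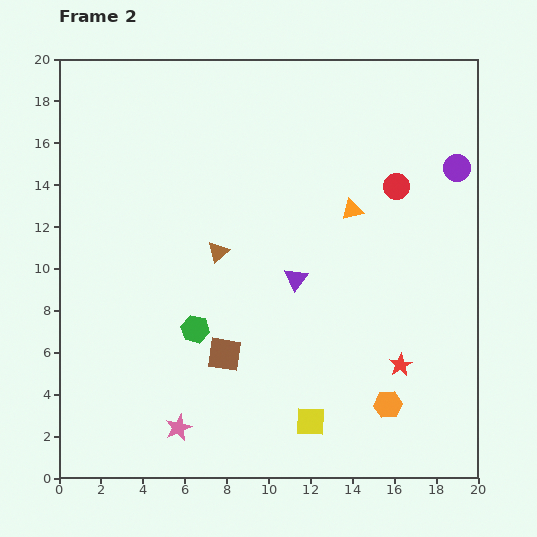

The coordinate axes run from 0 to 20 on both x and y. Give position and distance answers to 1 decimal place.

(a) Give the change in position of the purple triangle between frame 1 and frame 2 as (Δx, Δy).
(1.5, -0.1)

The purple triangle was at (9.8, 9.6) in frame 1 and (11.3, 9.5) in frame 2.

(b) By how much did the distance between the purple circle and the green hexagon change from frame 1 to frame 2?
+2.0

Distance in frame 1: 12.7. Distance in frame 2: 14.7.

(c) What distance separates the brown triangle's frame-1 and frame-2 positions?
7.1

The brown triangle moved from (2.8, 5.6) to (7.6, 10.8), a distance of √(4.8² + 5.2²) ≈ 7.1.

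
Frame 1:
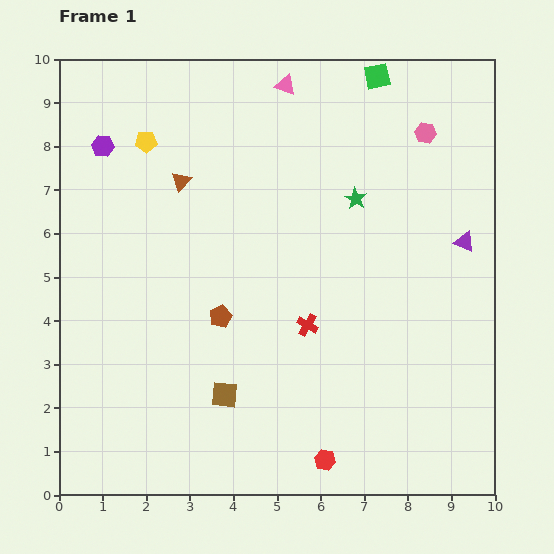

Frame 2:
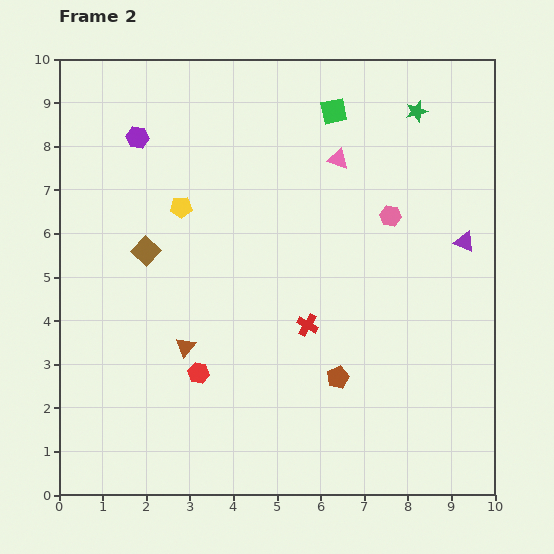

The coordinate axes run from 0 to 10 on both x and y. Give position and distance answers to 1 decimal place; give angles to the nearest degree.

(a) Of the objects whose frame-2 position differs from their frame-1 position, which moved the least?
the purple hexagon

(moved 0.8)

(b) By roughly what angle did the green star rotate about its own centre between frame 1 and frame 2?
27° clockwise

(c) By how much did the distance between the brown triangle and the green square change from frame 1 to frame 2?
+1.3

Distance in frame 1: 5.1. Distance in frame 2: 6.4.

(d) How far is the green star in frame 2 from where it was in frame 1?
2.4

The green star moved from (6.8, 6.8) to (8.2, 8.8), a distance of √(1.4² + 2.0²) ≈ 2.4.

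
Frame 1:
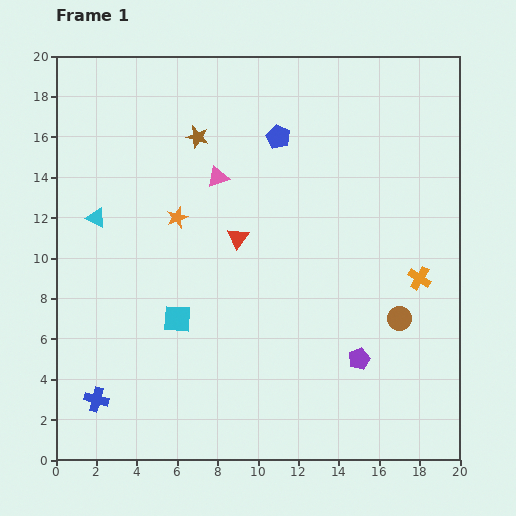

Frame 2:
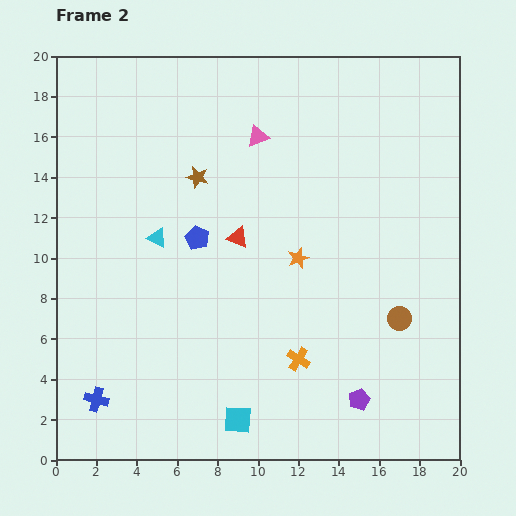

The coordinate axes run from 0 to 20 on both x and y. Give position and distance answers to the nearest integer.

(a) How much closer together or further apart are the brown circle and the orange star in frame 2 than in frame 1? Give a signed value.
-6

Distance in frame 1: 12. Distance in frame 2: 6.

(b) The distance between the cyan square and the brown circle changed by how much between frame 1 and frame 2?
-2

Distance in frame 1: 11. Distance in frame 2: 9.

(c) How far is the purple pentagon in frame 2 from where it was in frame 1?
2

The purple pentagon moved from (15, 5) to (15, 3), a distance of √(0² + 2²) ≈ 2.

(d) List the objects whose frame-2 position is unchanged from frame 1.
the red triangle, the brown circle, the blue cross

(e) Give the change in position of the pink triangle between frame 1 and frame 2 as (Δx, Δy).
(2, 2)

The pink triangle was at (8, 14) in frame 1 and (10, 16) in frame 2.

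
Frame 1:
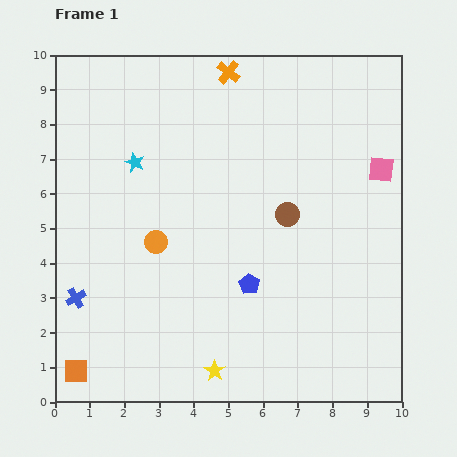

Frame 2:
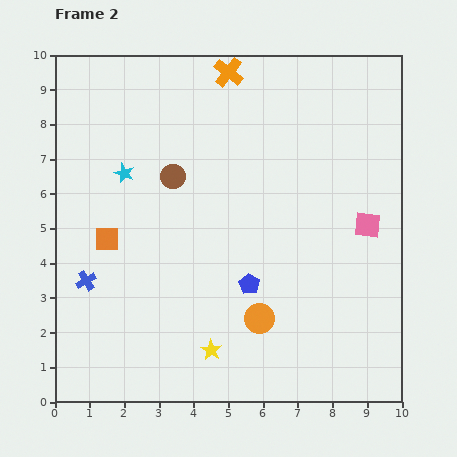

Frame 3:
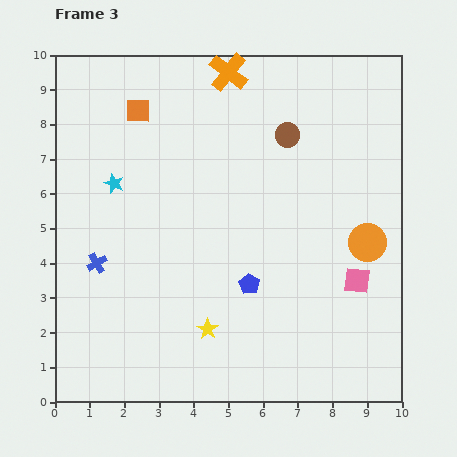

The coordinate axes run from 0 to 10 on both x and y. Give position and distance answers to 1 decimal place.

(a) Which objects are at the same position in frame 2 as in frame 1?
the orange cross, the blue pentagon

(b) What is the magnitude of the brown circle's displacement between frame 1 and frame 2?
3.5

The brown circle moved from (6.7, 5.4) to (3.4, 6.5), a distance of √(3.3² + 1.1²) ≈ 3.5.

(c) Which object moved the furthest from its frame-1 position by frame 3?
the orange square

(moved 7.7; next 6.1)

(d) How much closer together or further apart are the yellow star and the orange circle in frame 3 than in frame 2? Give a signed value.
+3.5

Distance in frame 2: 1.7. Distance in frame 3: 5.2.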